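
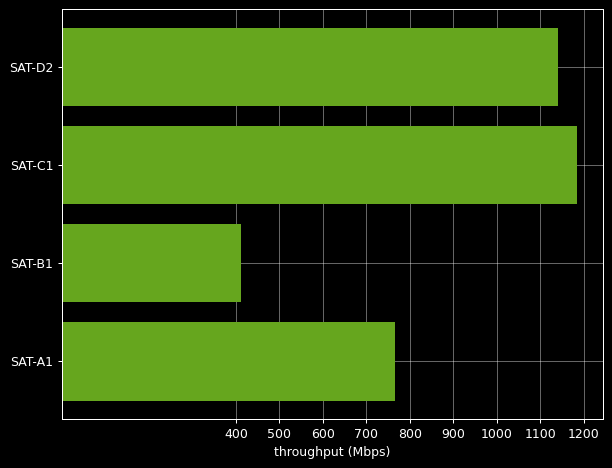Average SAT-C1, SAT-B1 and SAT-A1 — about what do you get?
(1200 + 400 + 800) / 3 ≈ 800.

≈ 800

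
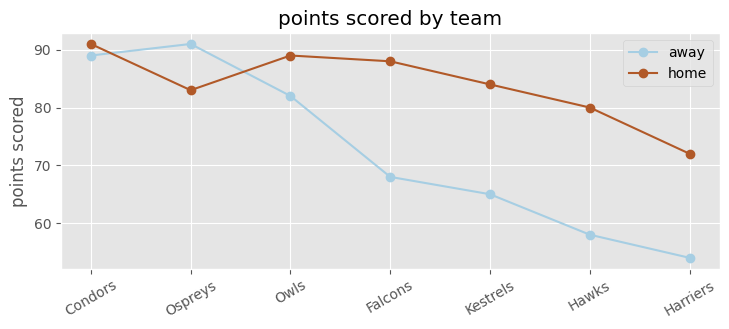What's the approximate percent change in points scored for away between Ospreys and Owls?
Ospreys ≈ 90, Owls ≈ 80; (80 − 90) / 90 ≈ -11.1%.

≈ -11.1%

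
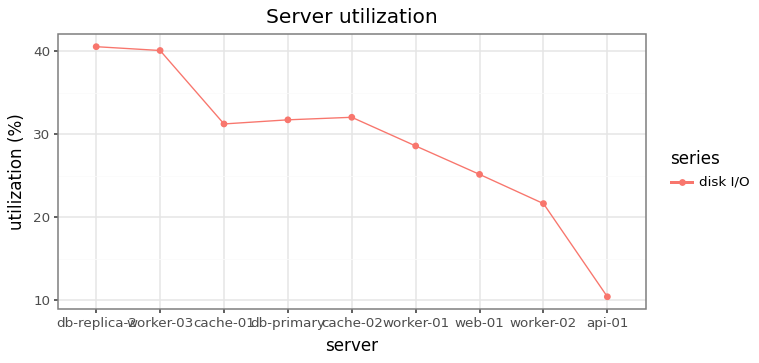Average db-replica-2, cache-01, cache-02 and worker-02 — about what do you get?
≈ 30

(40 + 30 + 30 + 20) / 4 ≈ 30.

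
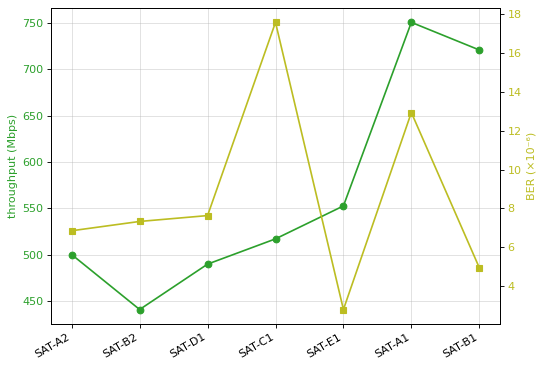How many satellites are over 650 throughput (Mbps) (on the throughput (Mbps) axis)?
Above 650: SAT-A1, SAT-B1.

2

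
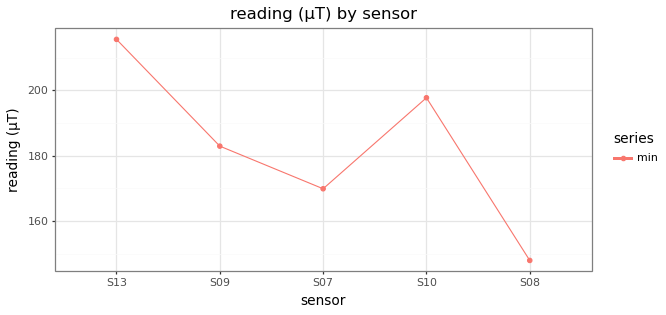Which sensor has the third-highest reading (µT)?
S09

Top 4: S13 ≈ 220, S10 ≈ 200, S09 ≈ 180, S07 ≈ 170.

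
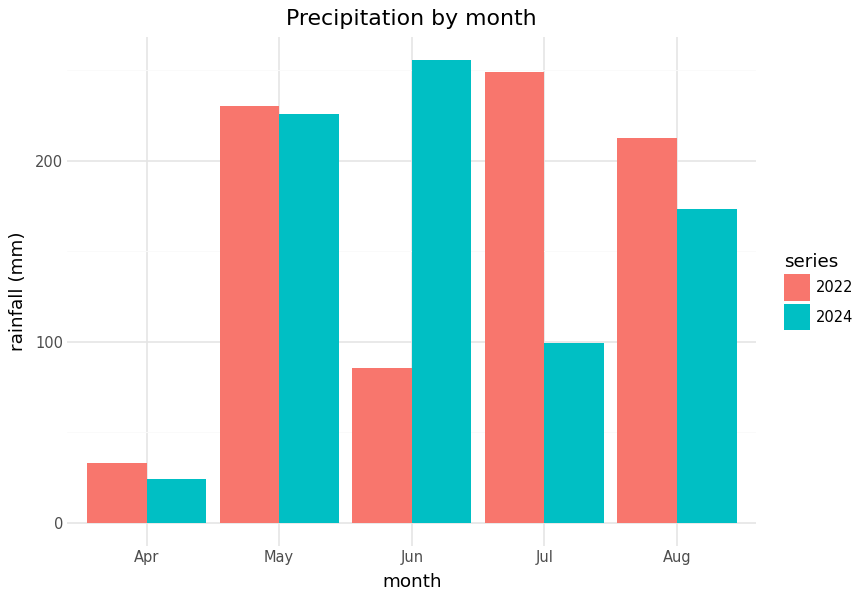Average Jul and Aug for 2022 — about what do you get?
(250 + 225) / 2 ≈ 238.

≈ 238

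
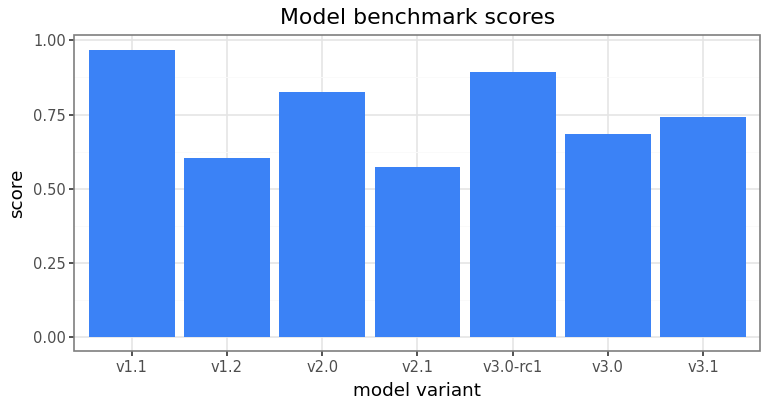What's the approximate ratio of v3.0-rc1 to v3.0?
v3.0-rc1 ≈ 0.9, v3.0 ≈ 0.7; 0.9/0.7 ≈ 1.29.

≈ 1.29×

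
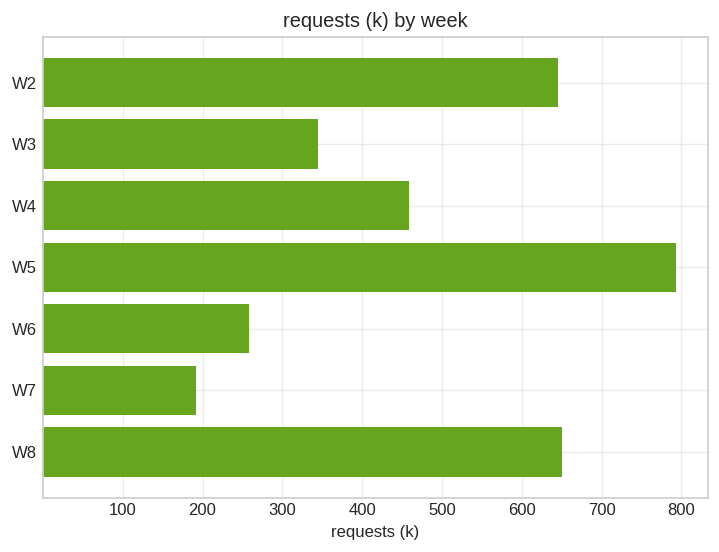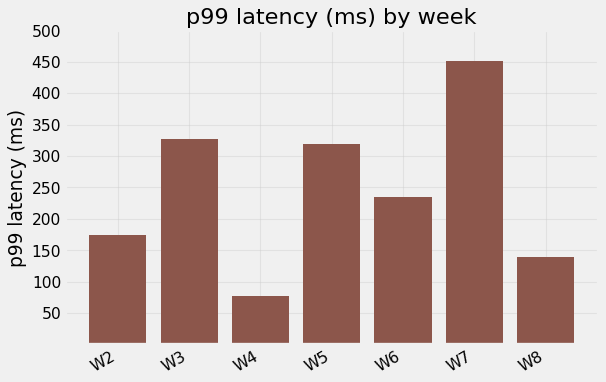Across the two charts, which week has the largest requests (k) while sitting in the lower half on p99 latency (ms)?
Chart 2 median p99 latency (ms) ≈ 250; below-median weeks: W2, W4, W8. Among those, W8 has the highest requests (k) (≈ 700).

W8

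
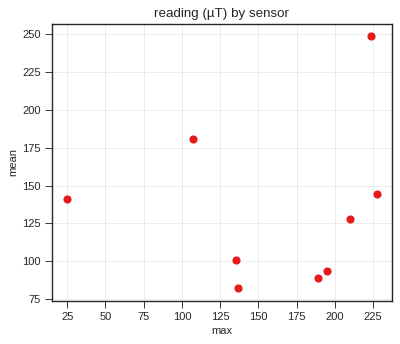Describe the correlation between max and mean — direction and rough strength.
no clear correlation

Points are roughly uncorrelated; weak (|r| ≈ 0.1).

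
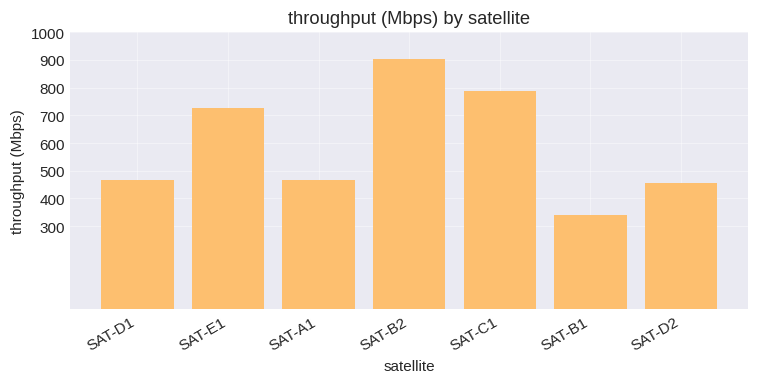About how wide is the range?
Max SAT-B2 ≈ 900, min SAT-B1 ≈ 300; range ≈ 600.

≈ 600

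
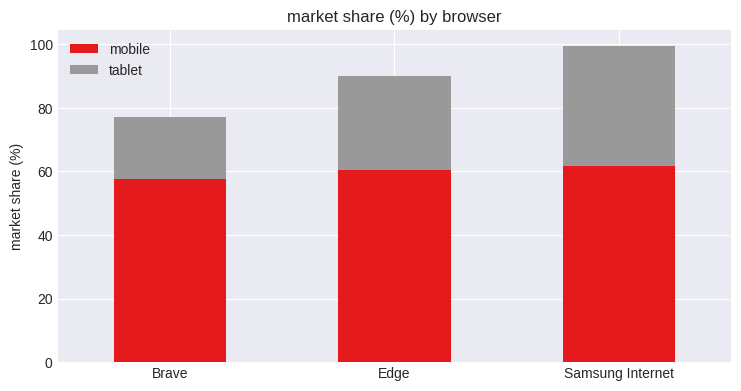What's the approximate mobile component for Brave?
mobile top ≈ 60, bottom ≈ 0; segment ≈ 60.

≈ 60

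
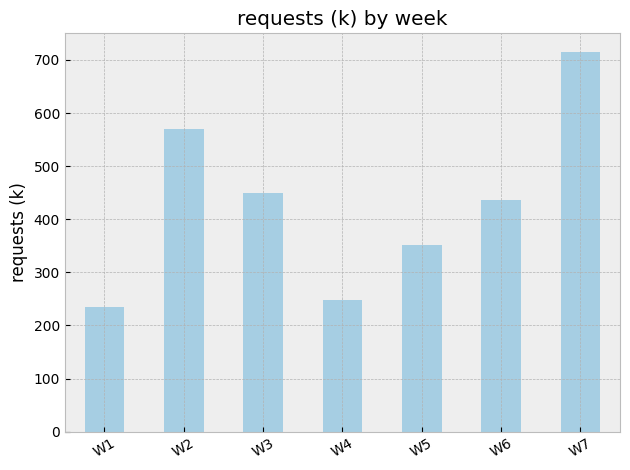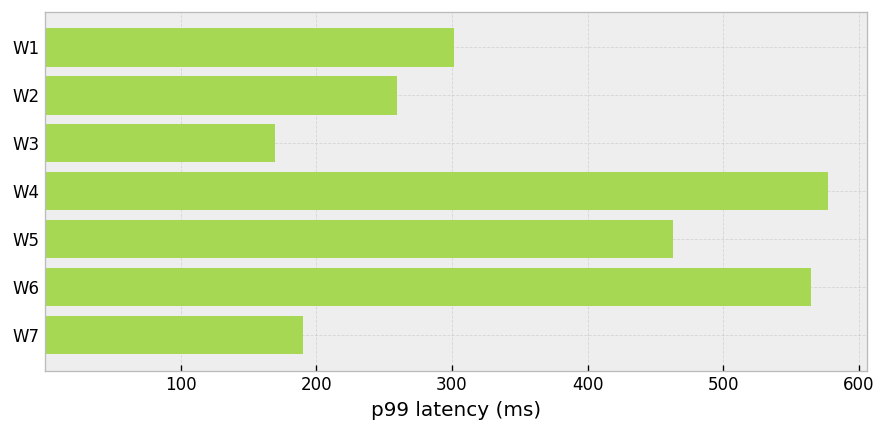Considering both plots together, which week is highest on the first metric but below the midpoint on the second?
Chart 2 median p99 latency (ms) ≈ 300; below-median weeks: W2, W3, W7. Among those, W7 has the highest requests (k) (≈ 700).

W7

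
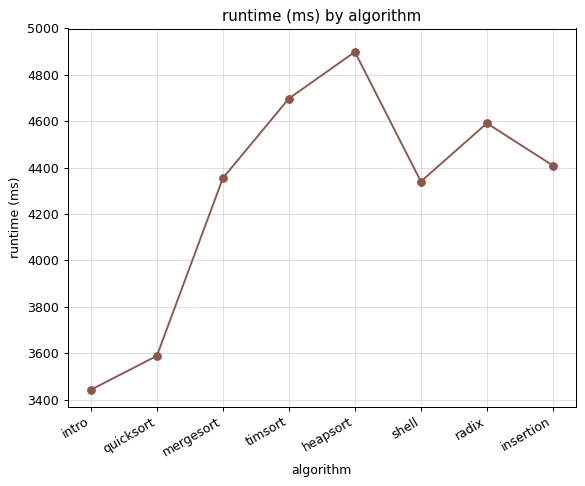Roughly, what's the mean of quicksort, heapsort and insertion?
≈ 4267

(3600 + 4800 + 4400) / 3 ≈ 4267.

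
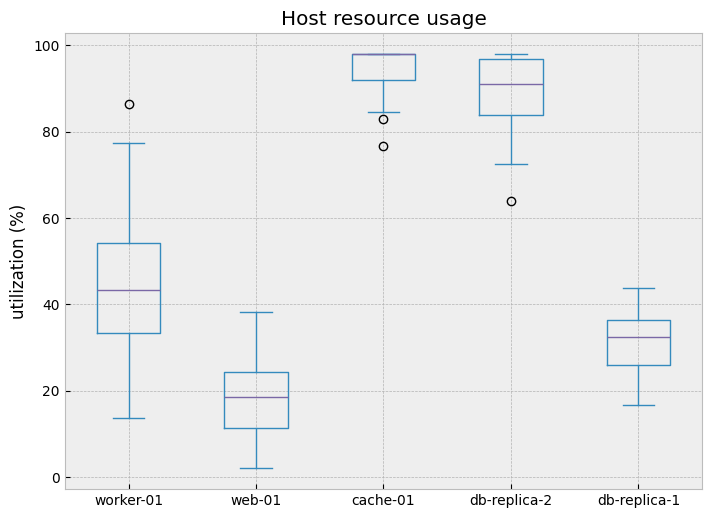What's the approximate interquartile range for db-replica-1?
Q3 ≈ 40, Q1 ≈ 30; IQR ≈ 10.

≈ 10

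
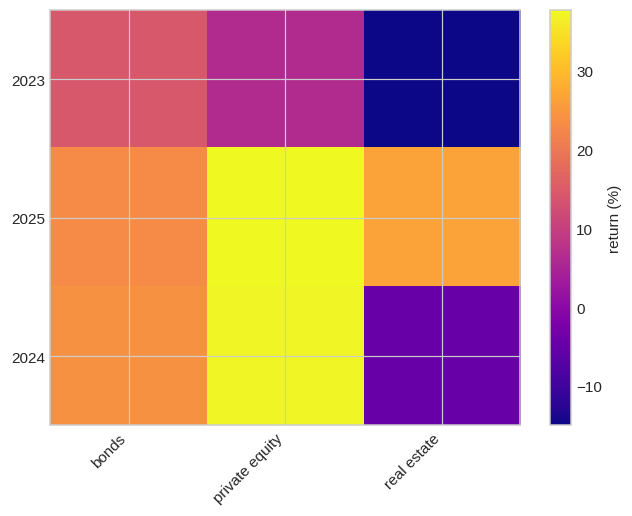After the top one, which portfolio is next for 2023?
Top 3 for 2023: bonds ≈ 15, private equity ≈ 5, real estate ≈ -15.

private equity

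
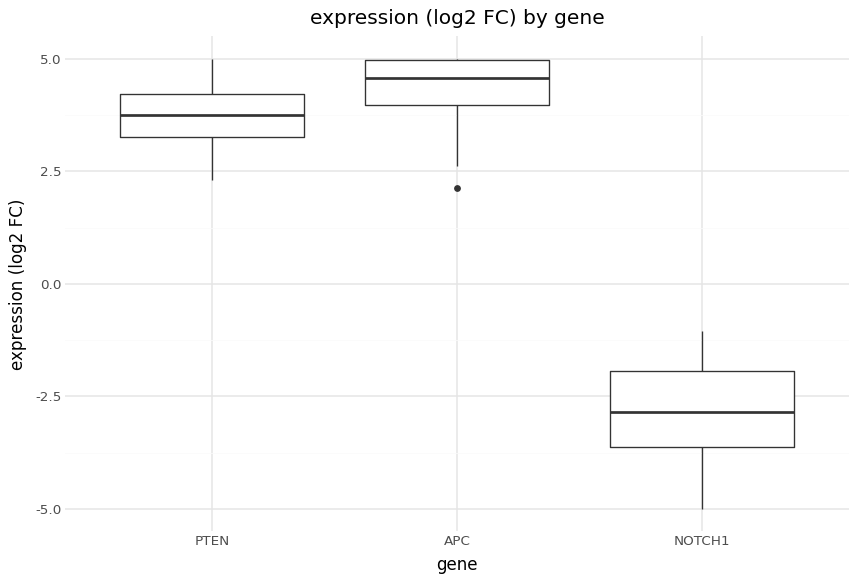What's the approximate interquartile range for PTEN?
Q3 ≈ 4, Q1 ≈ 3; IQR ≈ 1.

≈ 1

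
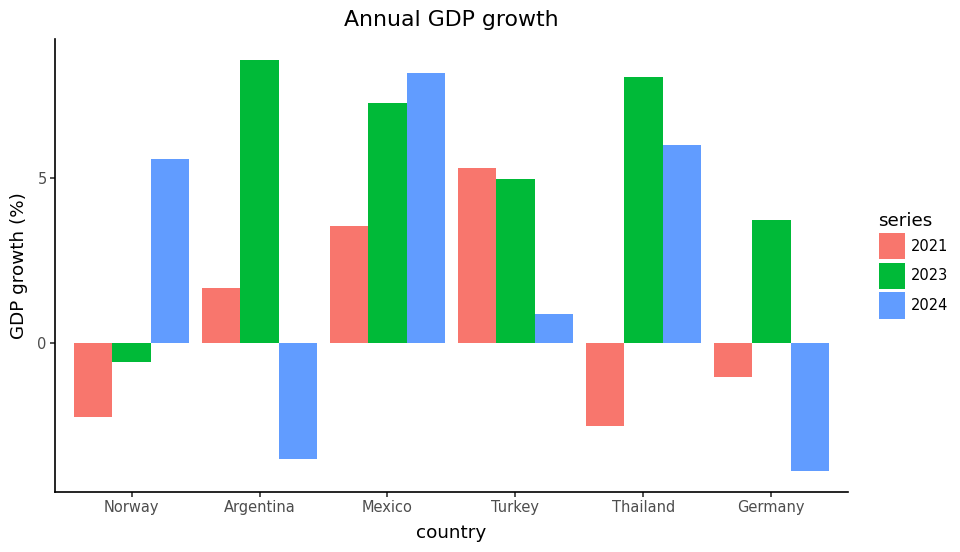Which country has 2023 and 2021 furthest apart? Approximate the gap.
Thailand, ≈ 10 %

Thailand: 2023 ≈ 8, 2021 ≈ -2 → gap ≈ 10. Next-largest (Argentina) is only ≈ 6.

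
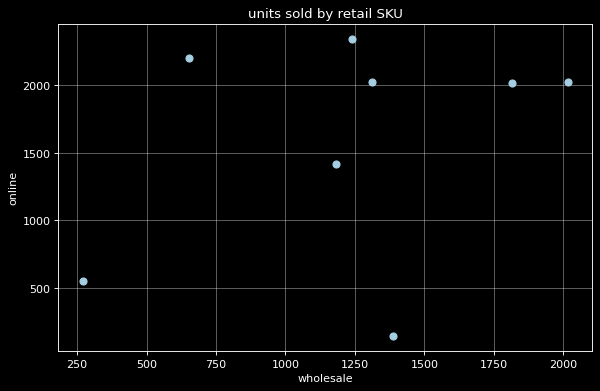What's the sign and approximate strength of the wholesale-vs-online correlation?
positive, weak

Points are positively correlated; weak (|r| ≈ 0.3).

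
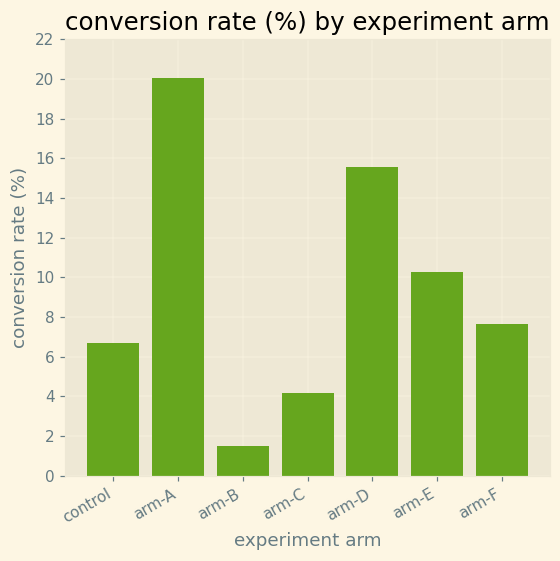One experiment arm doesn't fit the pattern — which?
arm-A ≈ 20; the rest sit between ≈ 2 and ≈ 16.

arm-A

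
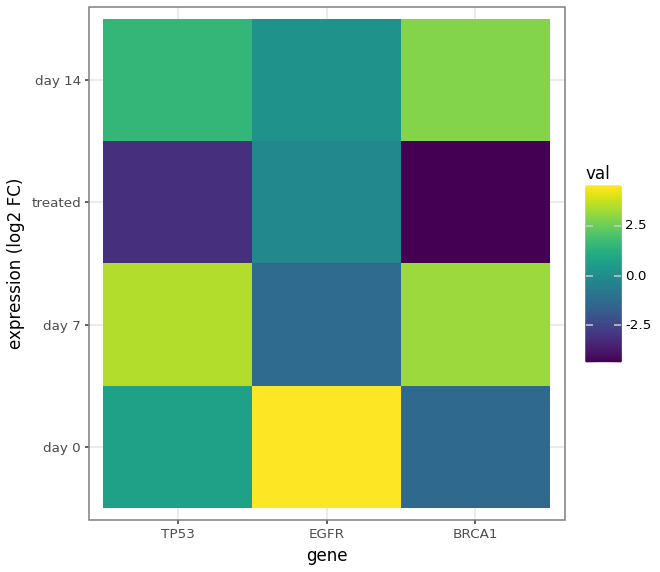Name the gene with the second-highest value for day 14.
TP53

Top 3 for day 14: BRCA1 ≈ 3, TP53 ≈ 2, EGFR ≈ 0.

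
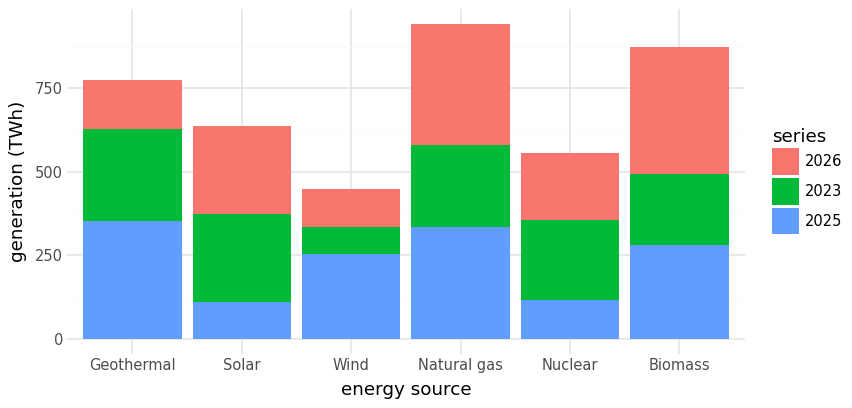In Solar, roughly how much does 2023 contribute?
2023 top ≈ 400, bottom ≈ 100; segment ≈ 300.

≈ 300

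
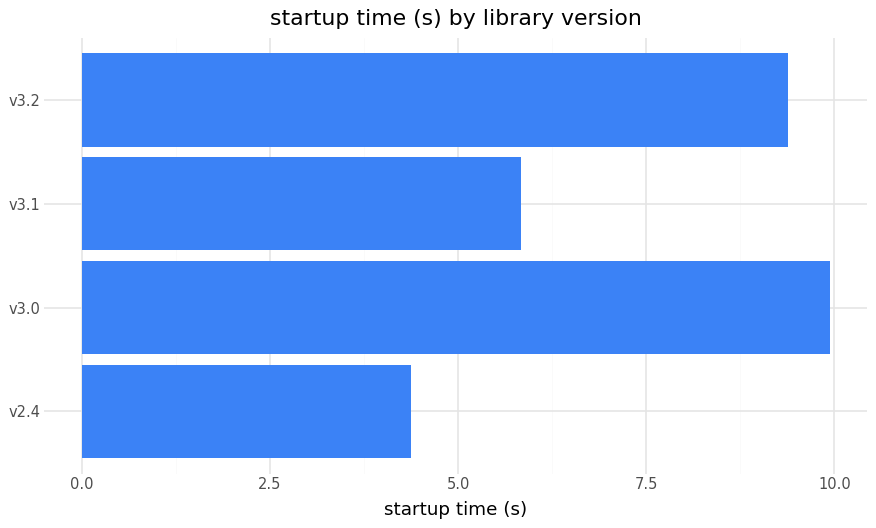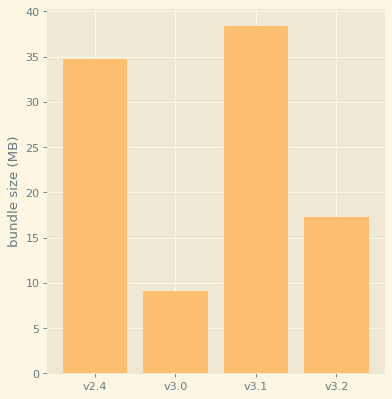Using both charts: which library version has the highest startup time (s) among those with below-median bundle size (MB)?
v3.0

Chart 2 median bundle size (MB) ≈ 25; below-median library versions: v3.0, v3.2. Among those, v3.0 has the highest startup time (s) (≈ 10).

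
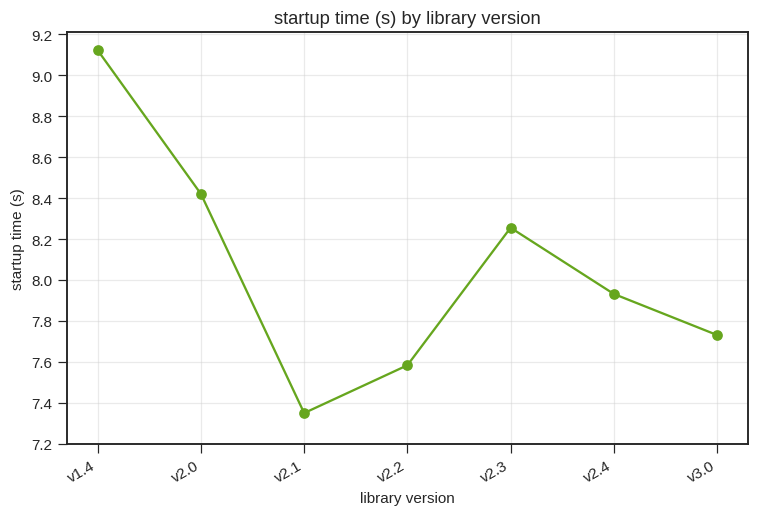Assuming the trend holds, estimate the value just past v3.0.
≈ 7.6

Last three: 8.2, 8.0, 7.8 → slope ≈ -0.2/step → next ≈ 7.6.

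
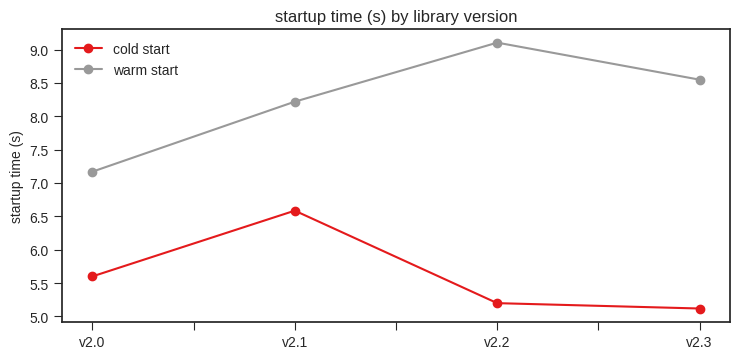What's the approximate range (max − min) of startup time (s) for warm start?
≈ 2.0

Max v2.2 ≈ 9.0, min v2.0 ≈ 7.0; range ≈ 2.0.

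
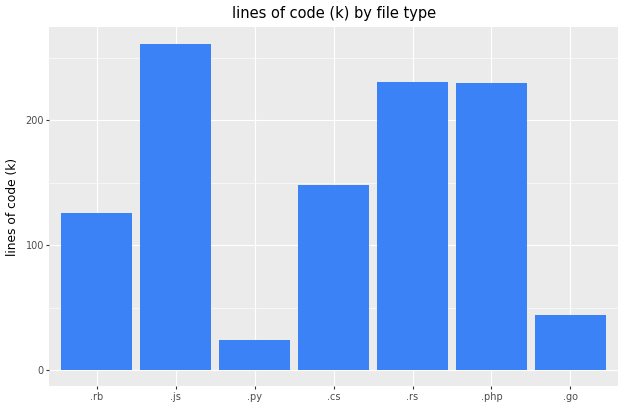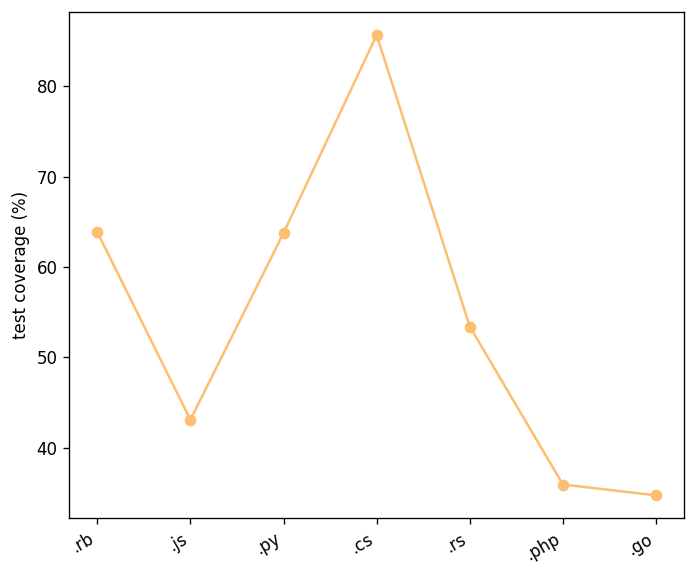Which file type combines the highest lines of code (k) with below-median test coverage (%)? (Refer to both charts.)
.js

Chart 2 median test coverage (%) ≈ 50; below-median file types: .js, .php, .go. Among those, .js has the highest lines of code (k) (≈ 250).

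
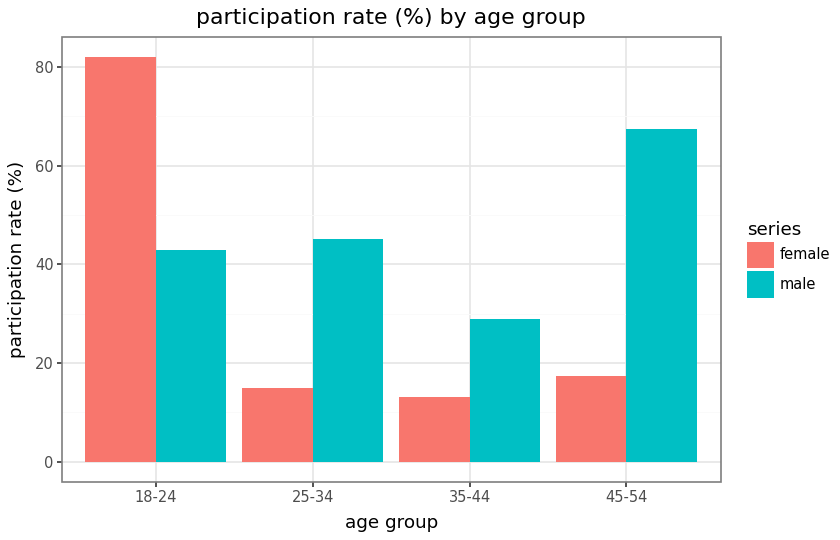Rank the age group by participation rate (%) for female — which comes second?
Top 3 for female: 18-24 ≈ 80, 45-54 ≈ 20, 25-34 ≈ 10.

45-54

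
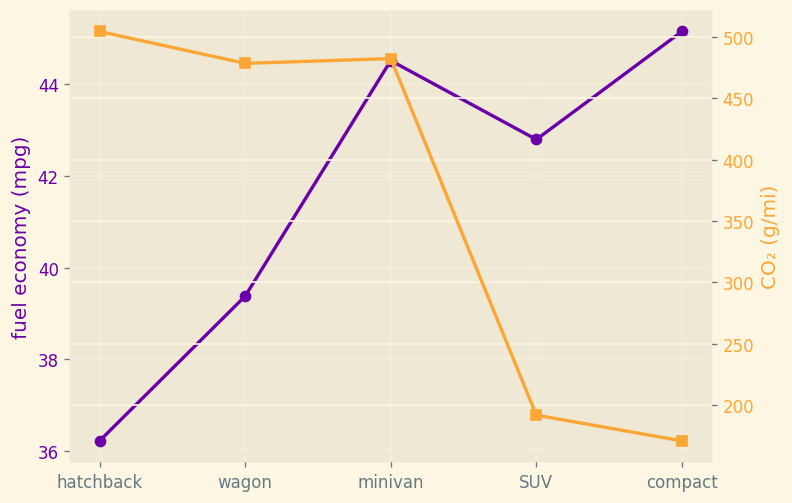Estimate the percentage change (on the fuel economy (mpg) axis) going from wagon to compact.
≈ +15.4%

wagon ≈ 39, compact ≈ 45; (45 − 39) / 39 ≈ +15.4%.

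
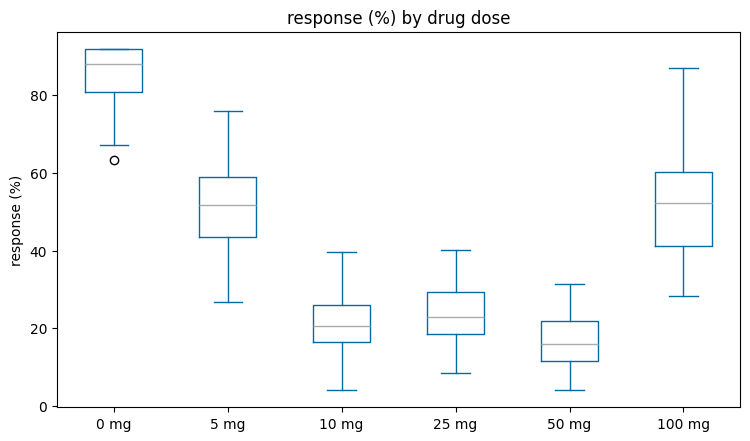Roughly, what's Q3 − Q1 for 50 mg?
≈ 10

Q3 ≈ 20, Q1 ≈ 10; IQR ≈ 10.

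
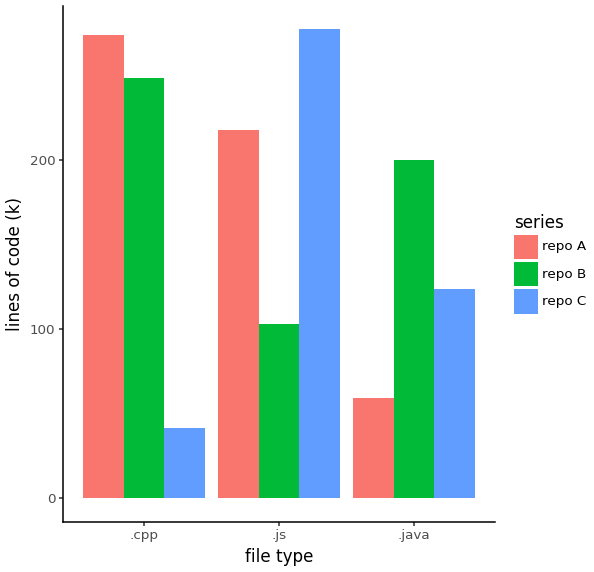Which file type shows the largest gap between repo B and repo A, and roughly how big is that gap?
.java: repo B ≈ 200, repo A ≈ 50 → gap ≈ 150. Next-largest (.js) is only ≈ 125.

.java, ≈ 150 k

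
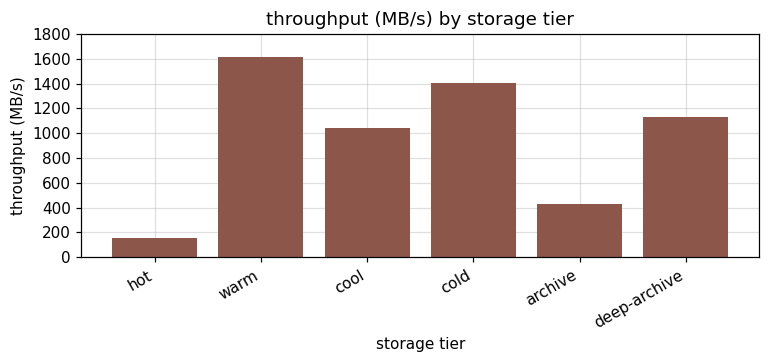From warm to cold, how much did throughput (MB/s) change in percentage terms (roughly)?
≈ -12.5%

warm ≈ 1600, cold ≈ 1400; (1400 − 1600) / 1600 ≈ -12.5%.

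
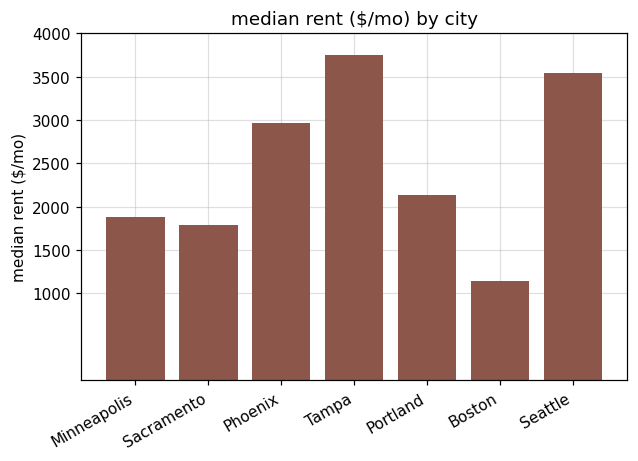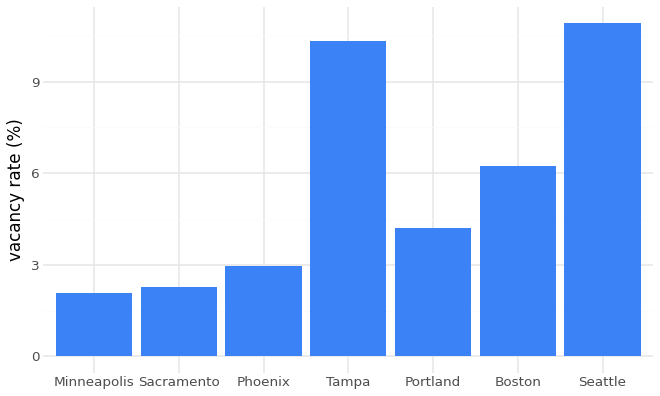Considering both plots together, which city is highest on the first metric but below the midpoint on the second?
Chart 2 median vacancy rate (%) ≈ 4; below-median cities: Minneapolis, Sacramento, Phoenix. Among those, Phoenix has the highest median rent ($/mo) (≈ 3000).

Phoenix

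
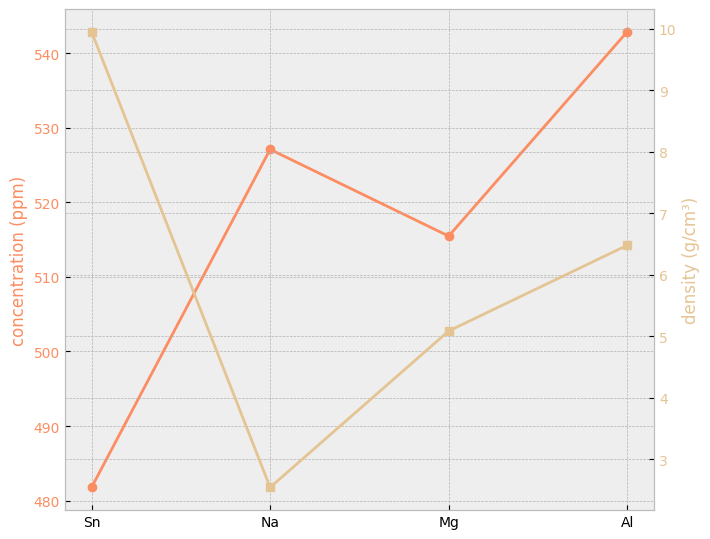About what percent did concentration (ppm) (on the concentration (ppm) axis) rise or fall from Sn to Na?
≈ +10.4%

Sn ≈ 480, Na ≈ 530; (530 − 480) / 480 ≈ +10.4%.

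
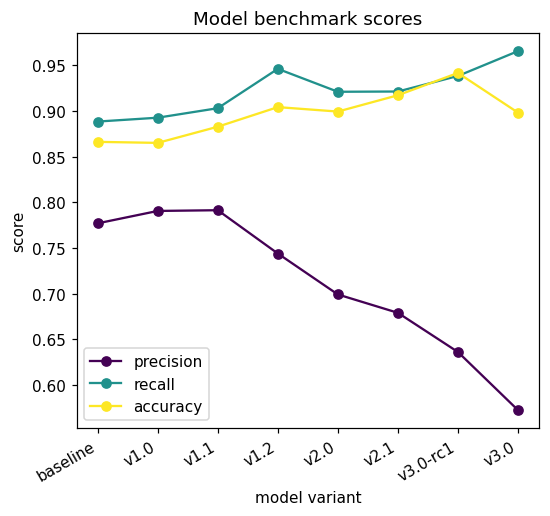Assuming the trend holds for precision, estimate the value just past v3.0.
Last three: 0.70, 0.65, 0.55 → slope ≈ -0.075/step → next ≈ 0.475.

≈ 0.475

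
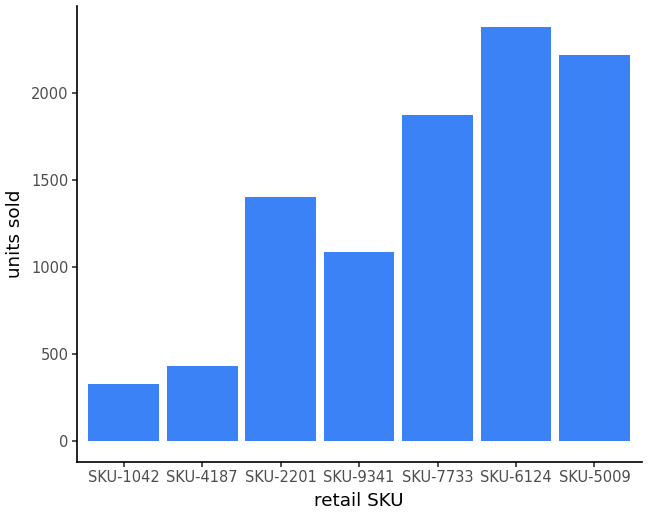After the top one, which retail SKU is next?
SKU-5009

Top 3: SKU-6124 ≈ 2400, SKU-5009 ≈ 2200, SKU-7733 ≈ 1800.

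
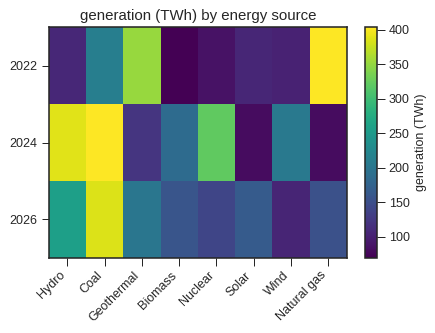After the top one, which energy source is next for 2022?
Geothermal

Top 3 for 2022: Natural gas ≈ 400, Geothermal ≈ 350, Coal ≈ 200.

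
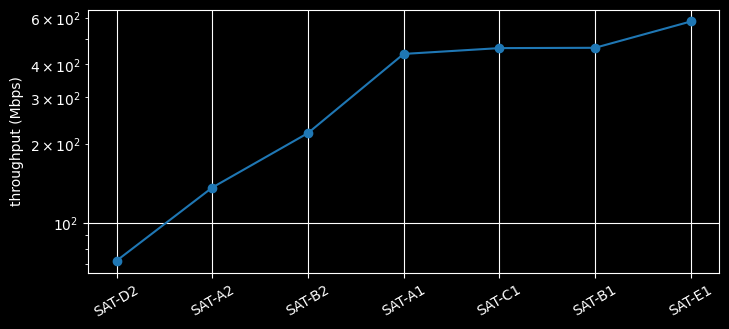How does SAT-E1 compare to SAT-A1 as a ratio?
SAT-E1 ≈ 600, SAT-A1 ≈ 450; 600/450 ≈ 1.33.

≈ 1.33×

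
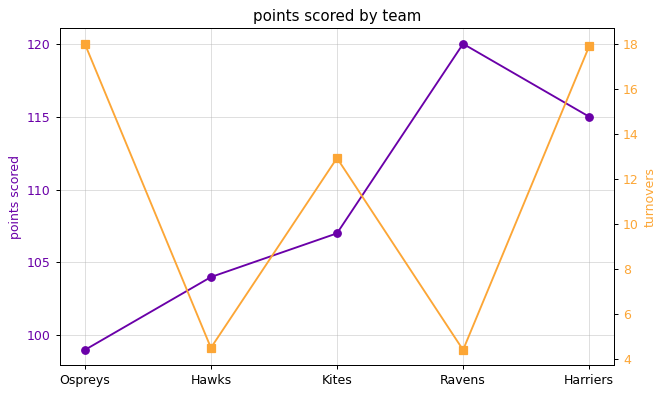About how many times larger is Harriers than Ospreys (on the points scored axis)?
≈ 1.16×

Harriers ≈ 116, Ospreys ≈ 100; 116/100 ≈ 1.16.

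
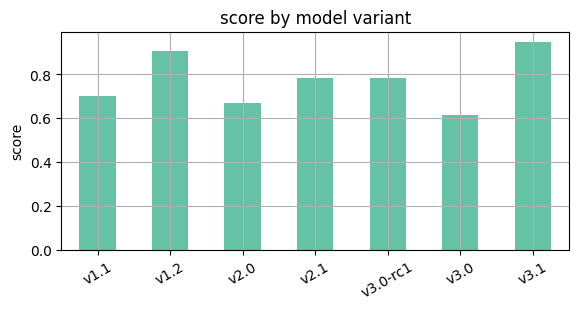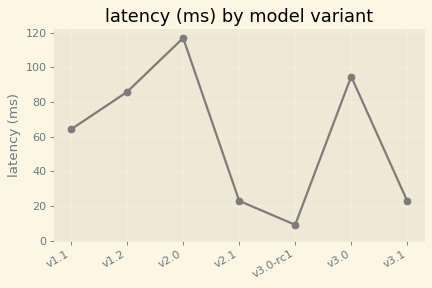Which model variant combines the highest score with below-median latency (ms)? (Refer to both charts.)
Chart 2 median latency (ms) ≈ 60; below-median model variants: v2.1, v3.0-rc1, v3.1. Among those, v3.1 has the highest score (≈ 0.9).

v3.1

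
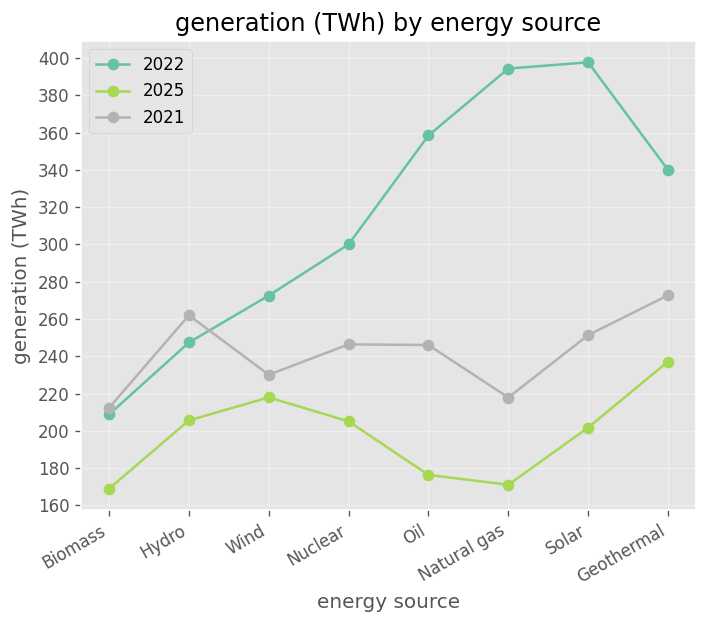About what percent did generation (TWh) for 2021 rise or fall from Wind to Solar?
Wind ≈ 240, Solar ≈ 260; (260 − 240) / 240 ≈ +8.3%.

≈ +8.3%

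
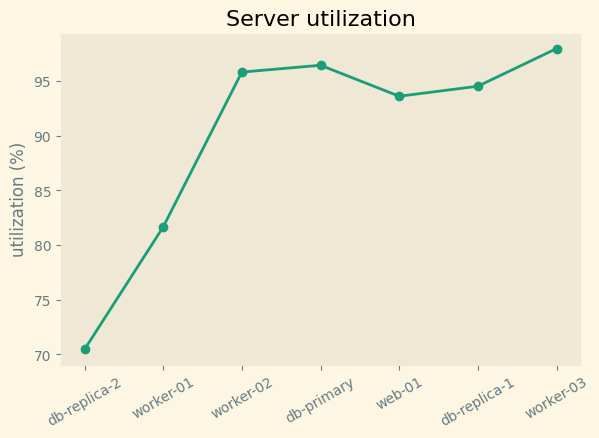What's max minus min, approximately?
≈ 30

Max worker-03 ≈ 100, min db-replica-2 ≈ 70; range ≈ 30.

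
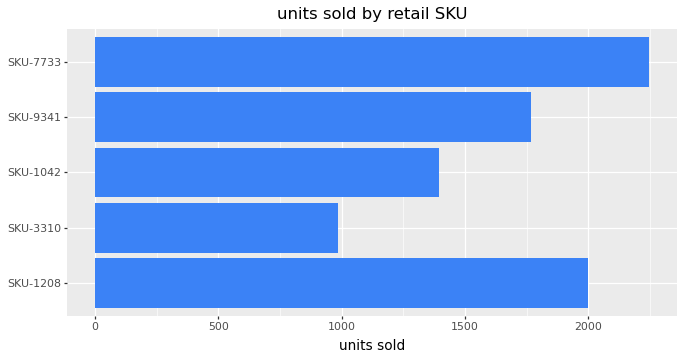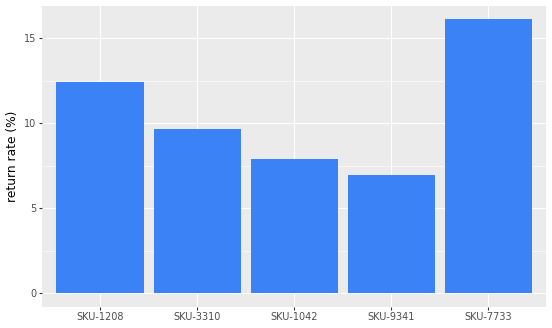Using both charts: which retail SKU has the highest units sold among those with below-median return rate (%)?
Chart 2 median return rate (%) ≈ 10; below-median retail SKUs: SKU-1042, SKU-9341. Among those, SKU-9341 has the highest units sold (≈ 2000).

SKU-9341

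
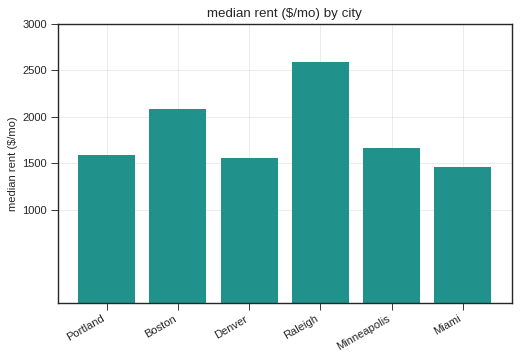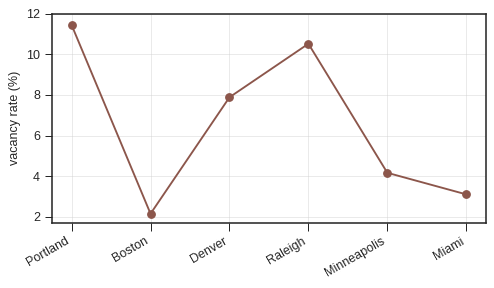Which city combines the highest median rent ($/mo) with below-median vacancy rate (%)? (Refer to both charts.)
Chart 2 median vacancy rate (%) ≈ 6; below-median cities: Boston, Minneapolis, Miami. Among those, Boston has the highest median rent ($/mo) (≈ 2000).

Boston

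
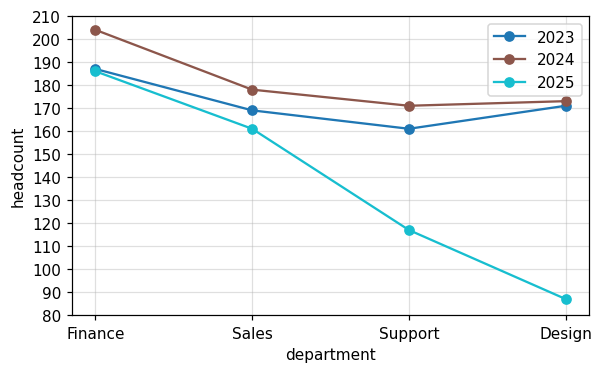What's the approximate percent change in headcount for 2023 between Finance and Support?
Finance ≈ 190, Support ≈ 160; (160 − 190) / 190 ≈ -15.8%.

≈ -15.8%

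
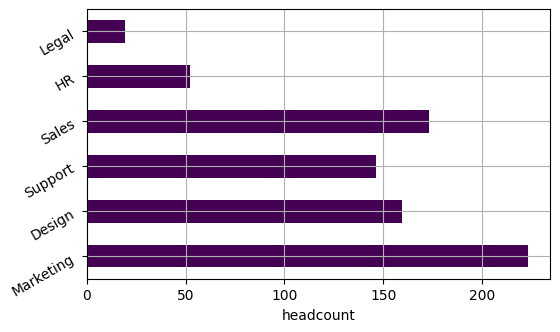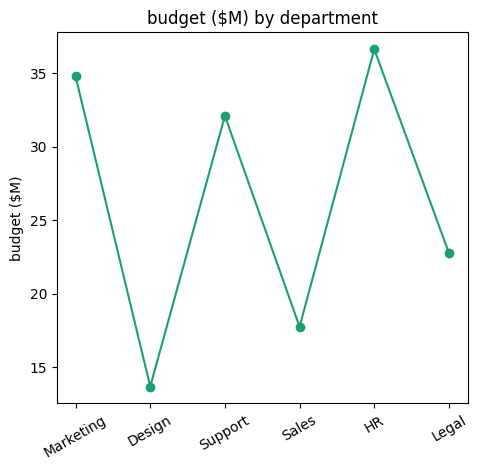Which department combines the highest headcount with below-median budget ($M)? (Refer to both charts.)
Sales

Chart 2 median budget ($M) ≈ 25; below-median departments: Design, Sales, Legal. Among those, Sales has the highest headcount (≈ 175).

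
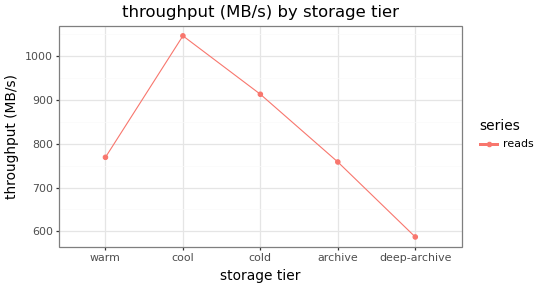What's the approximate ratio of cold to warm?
cold ≈ 900, warm ≈ 750; 900/750 ≈ 1.2.

≈ 1.2×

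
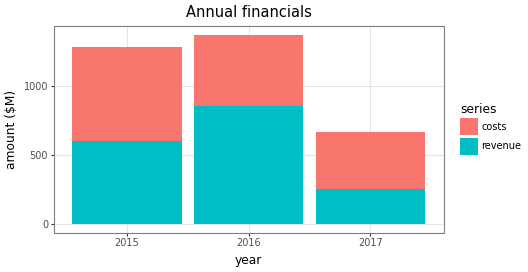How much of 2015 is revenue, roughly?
revenue top ≈ 600, bottom ≈ 0; segment ≈ 600.

≈ 600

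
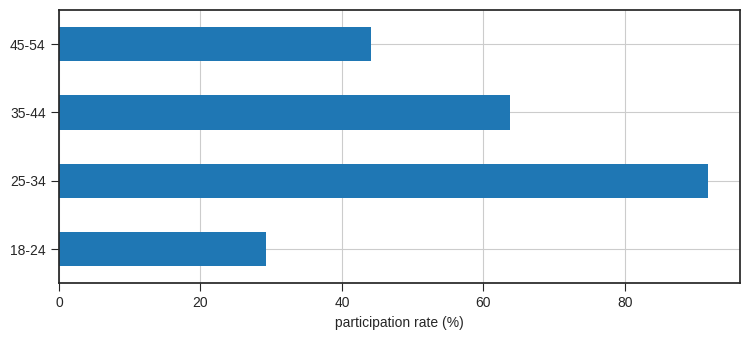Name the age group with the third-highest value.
45-54

Top 4: 25-34 ≈ 90, 35-44 ≈ 60, 45-54 ≈ 40, 18-24 ≈ 30.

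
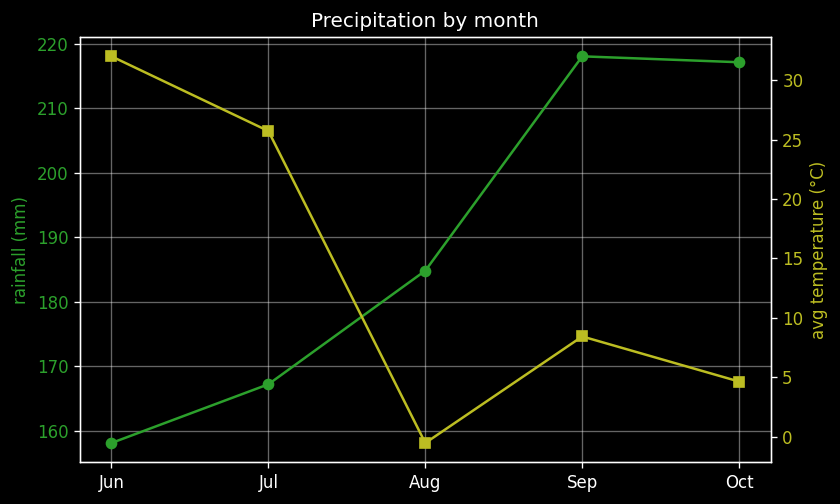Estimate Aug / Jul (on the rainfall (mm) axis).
≈ 1.12×

Aug ≈ 185, Jul ≈ 165; 185/165 ≈ 1.12.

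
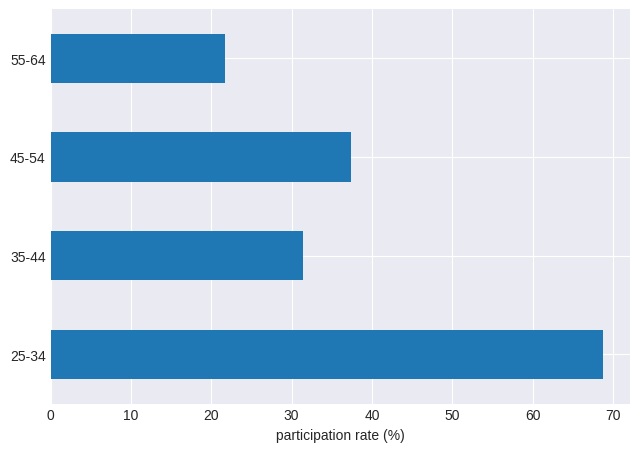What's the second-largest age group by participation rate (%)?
45-54

Top 3: 25-34 ≈ 70, 45-54 ≈ 40, 35-44 ≈ 30.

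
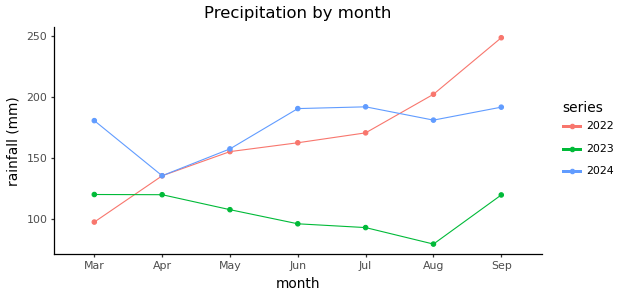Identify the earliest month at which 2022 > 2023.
Mar: 2022 ≈ 100 vs 2023 ≈ 120 (not yet); Apr: 2022 ≈ 140 vs 2023 ≈ 120 (first crossover).

Apr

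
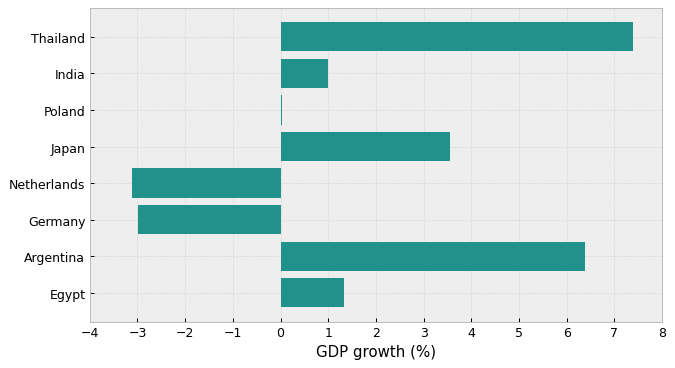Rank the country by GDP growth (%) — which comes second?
Argentina

Top 3: Thailand ≈ 7, Argentina ≈ 6, Japan ≈ 4.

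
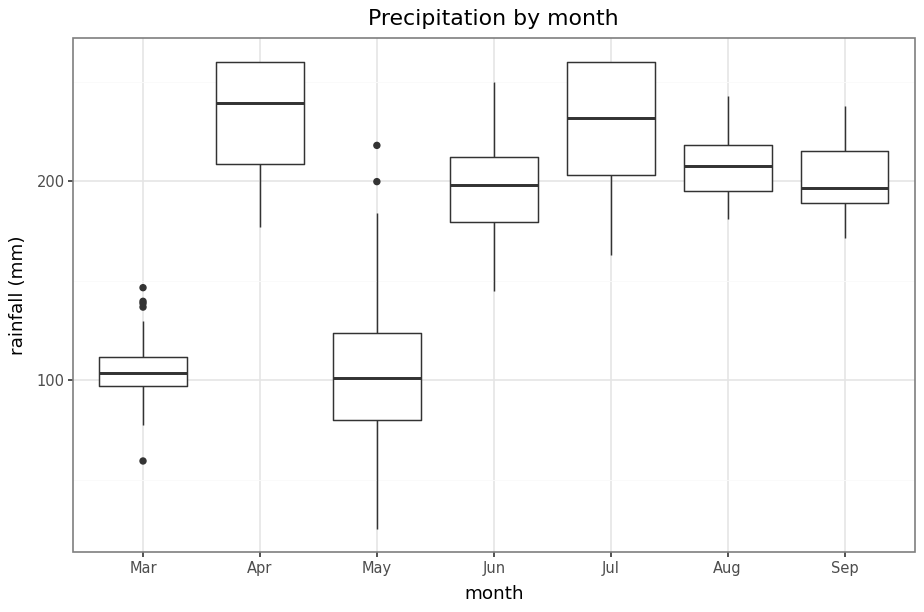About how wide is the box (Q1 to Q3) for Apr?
Q3 ≈ 260, Q1 ≈ 200; IQR ≈ 60.

≈ 60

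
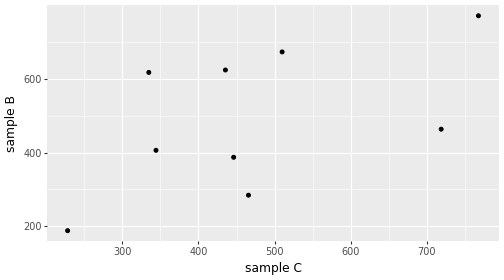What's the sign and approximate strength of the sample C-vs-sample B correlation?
positive, moderate

Points are positively correlated; moderate (|r| ≈ 0.6).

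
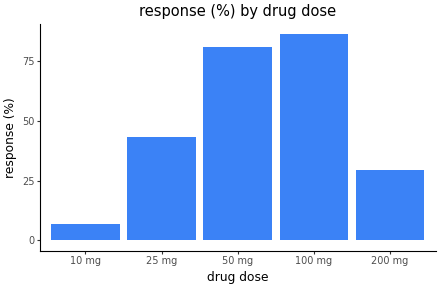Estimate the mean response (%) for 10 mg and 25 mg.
≈ 25

(10 + 40) / 2 ≈ 25.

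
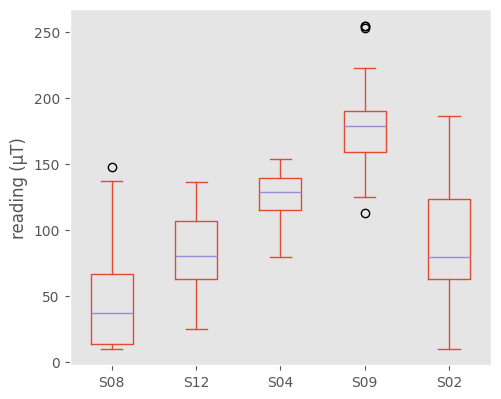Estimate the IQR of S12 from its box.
Q3 ≈ 100, Q1 ≈ 60; IQR ≈ 40.

≈ 40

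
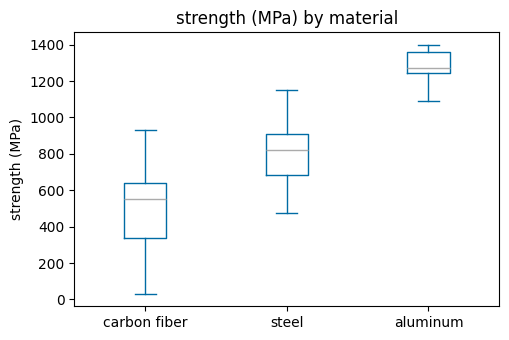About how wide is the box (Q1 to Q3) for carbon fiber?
Q3 ≈ 600, Q1 ≈ 300; IQR ≈ 300.

≈ 300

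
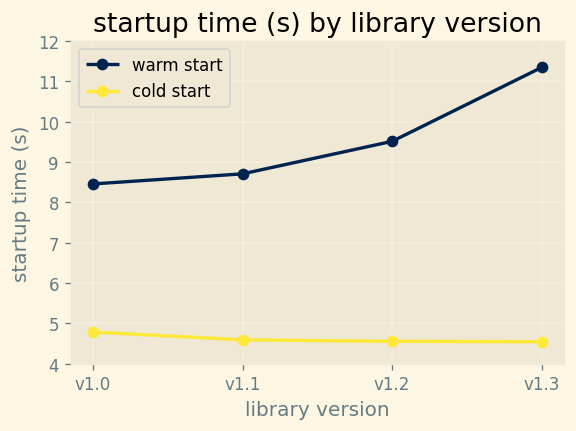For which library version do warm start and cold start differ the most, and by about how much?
v1.3: warm start ≈ 11, cold start ≈ 5 → gap ≈ 6. Next-largest (v1.2) is only ≈ 5.

v1.3, ≈ 6 s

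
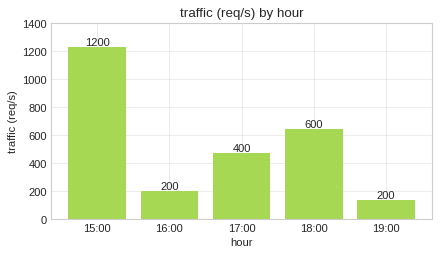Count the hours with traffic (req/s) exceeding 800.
Above 800: 15:00.

1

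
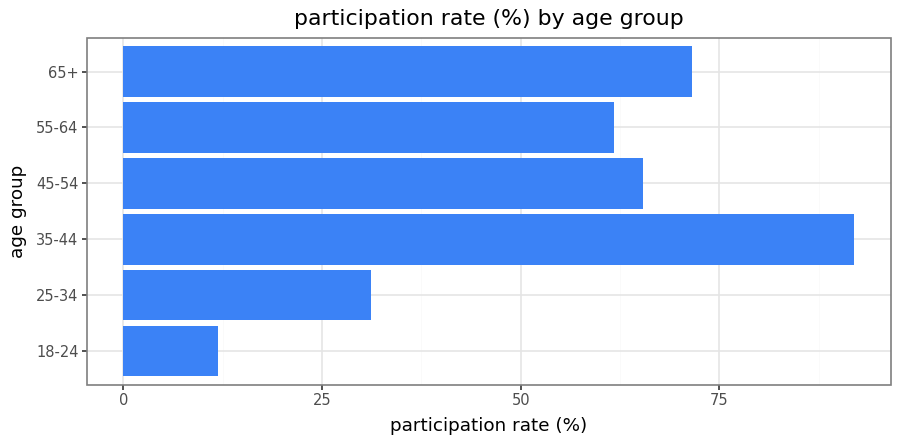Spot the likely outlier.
18-24 ≈ 10; the rest sit between ≈ 30 and ≈ 90.

18-24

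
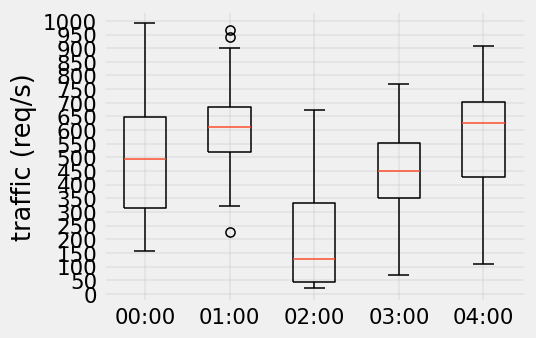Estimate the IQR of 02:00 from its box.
≈ 300

Q3 ≈ 350, Q1 ≈ 50; IQR ≈ 300.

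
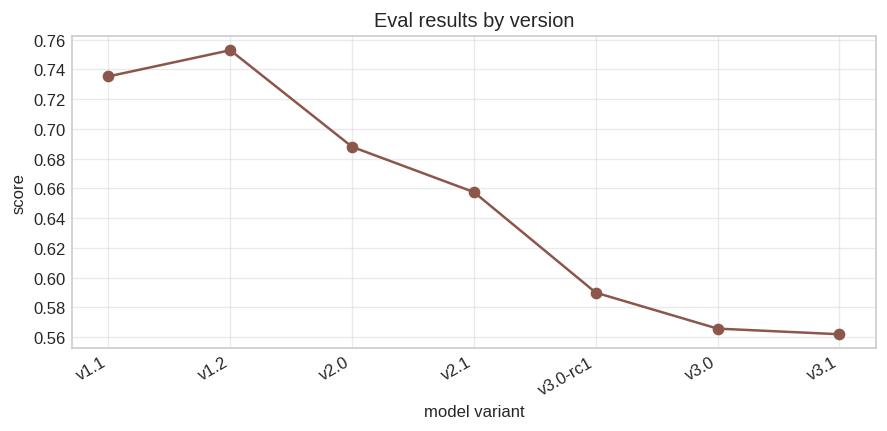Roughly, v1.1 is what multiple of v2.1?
v1.1 ≈ 0.74, v2.1 ≈ 0.66; 0.74/0.66 ≈ 1.12.

≈ 1.12×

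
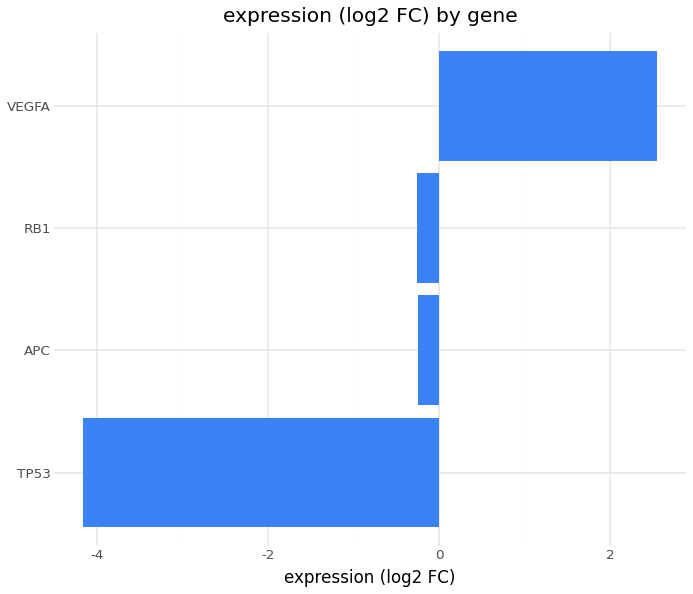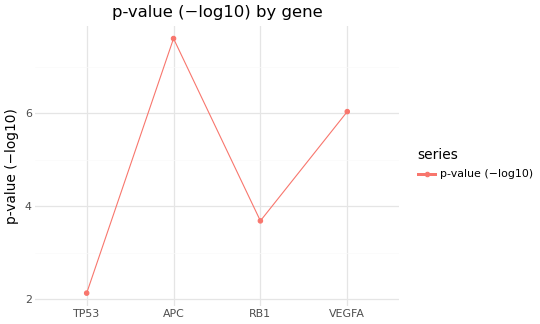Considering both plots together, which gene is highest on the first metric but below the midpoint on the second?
Chart 2 median p-value (−log10) ≈ 5; below-median genes: TP53, RB1. Among those, RB1 has the highest expression (log2 FC) (≈ -0.5).

RB1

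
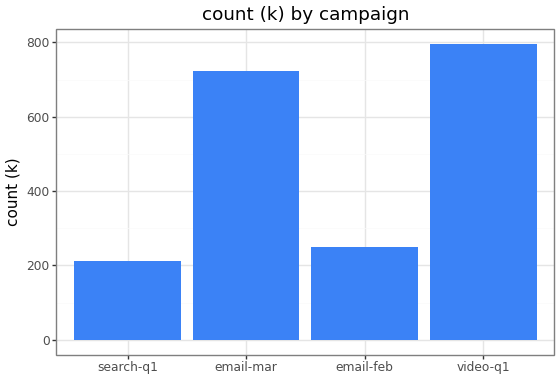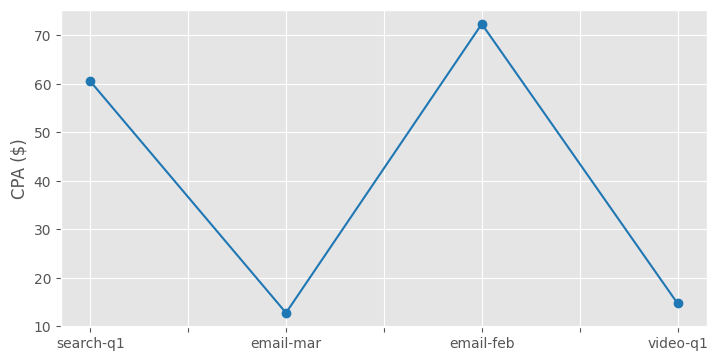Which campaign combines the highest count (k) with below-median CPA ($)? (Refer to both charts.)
Chart 2 median CPA ($) ≈ 40; below-median campaigns: email-mar, video-q1. Among those, video-q1 has the highest count (k) (≈ 800).

video-q1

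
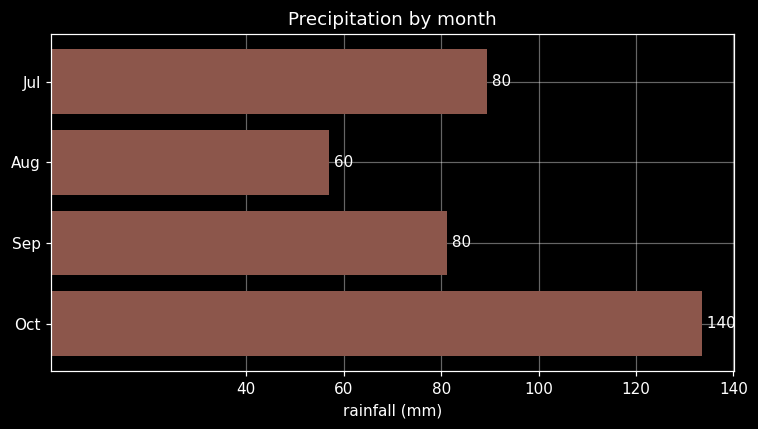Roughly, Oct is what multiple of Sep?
≈ 1.75×

Oct ≈ 140, Sep ≈ 80; 140/80 ≈ 1.75.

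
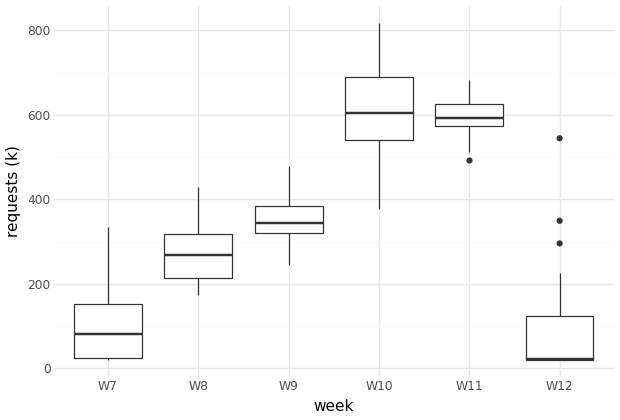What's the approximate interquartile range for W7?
≈ 150

Q3 ≈ 150, Q1 ≈ 0; IQR ≈ 150.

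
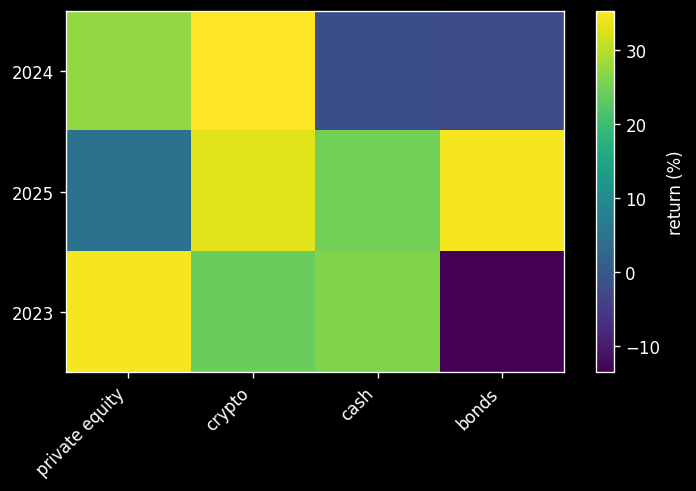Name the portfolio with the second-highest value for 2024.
private equity

Top 3 for 2024: crypto ≈ 35, private equity ≈ 25, cash ≈ 0.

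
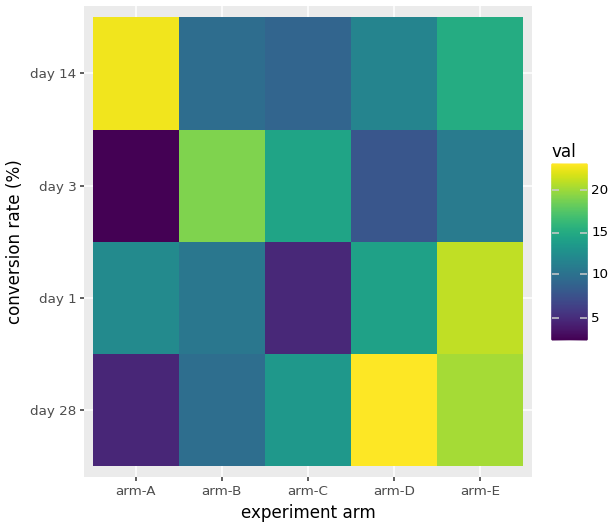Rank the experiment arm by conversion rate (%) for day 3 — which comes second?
Top 3 for day 3: arm-B ≈ 20, arm-C ≈ 14, arm-E ≈ 10.

arm-C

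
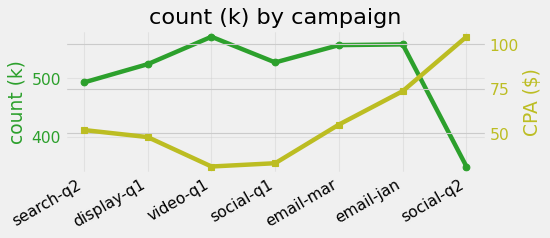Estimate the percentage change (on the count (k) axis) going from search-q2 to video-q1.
≈ +16%

search-q2 ≈ 500, video-q1 ≈ 580; (580 − 500) / 500 ≈ +16%.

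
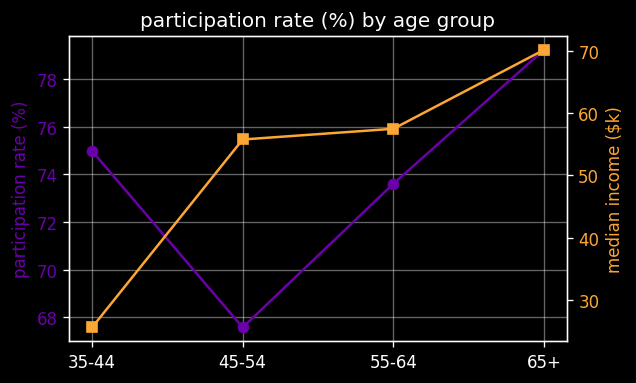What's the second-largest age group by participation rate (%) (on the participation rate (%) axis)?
35-44

Top 3 (on the participation rate (%) axis): 65+ ≈ 79, 35-44 ≈ 75, 55-64 ≈ 74.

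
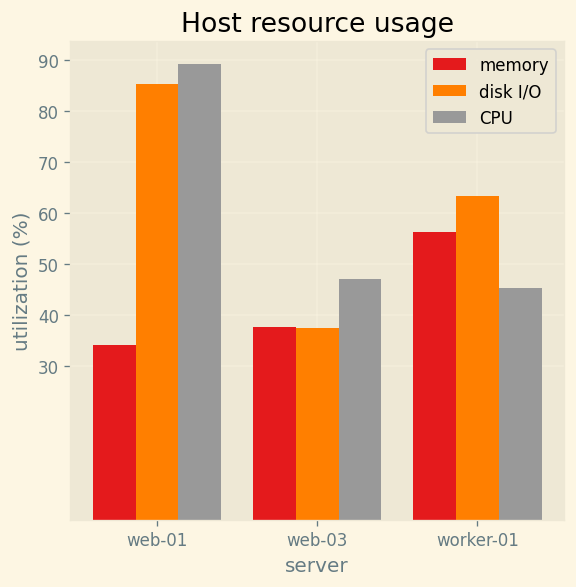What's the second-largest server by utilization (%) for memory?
Top 3 for memory: worker-01 ≈ 60, web-03 ≈ 40, web-01 ≈ 30.

web-03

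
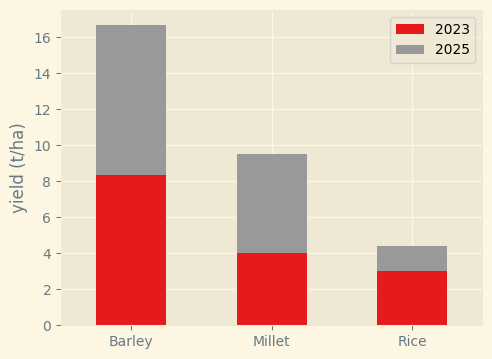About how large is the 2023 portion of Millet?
2023 top ≈ 4, bottom ≈ 0; segment ≈ 4.

≈ 4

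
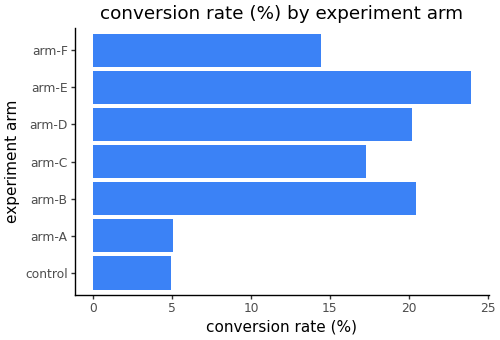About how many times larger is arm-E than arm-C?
≈ 1.33×

arm-E ≈ 24, arm-C ≈ 18; 24/18 ≈ 1.33.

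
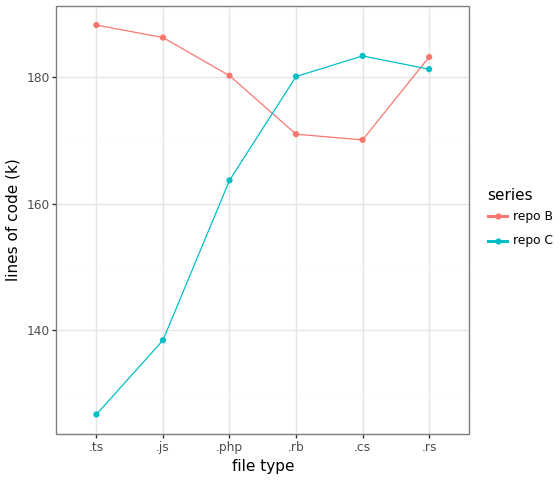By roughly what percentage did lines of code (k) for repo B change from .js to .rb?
≈ -10.5%

.js ≈ 190, .rb ≈ 170; (170 − 190) / 190 ≈ -10.5%.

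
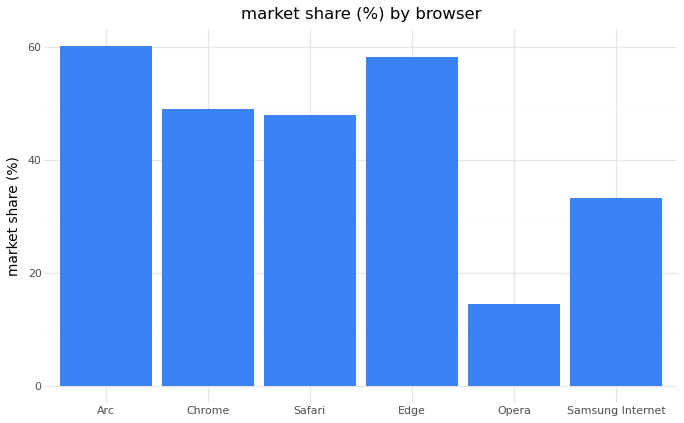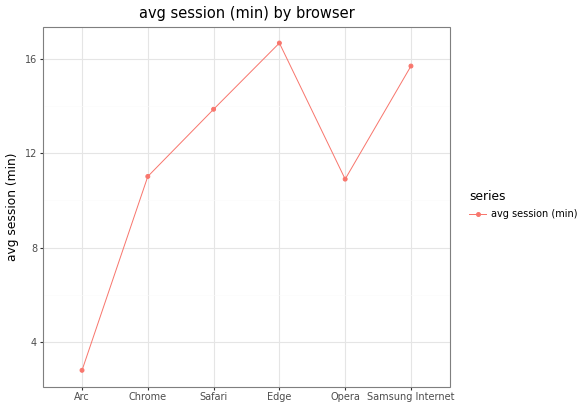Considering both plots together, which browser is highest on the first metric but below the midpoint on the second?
Arc

Chart 2 median avg session (min) ≈ 12; below-median browsers: Arc, Chrome, Opera. Among those, Arc has the highest market share (%) (≈ 60).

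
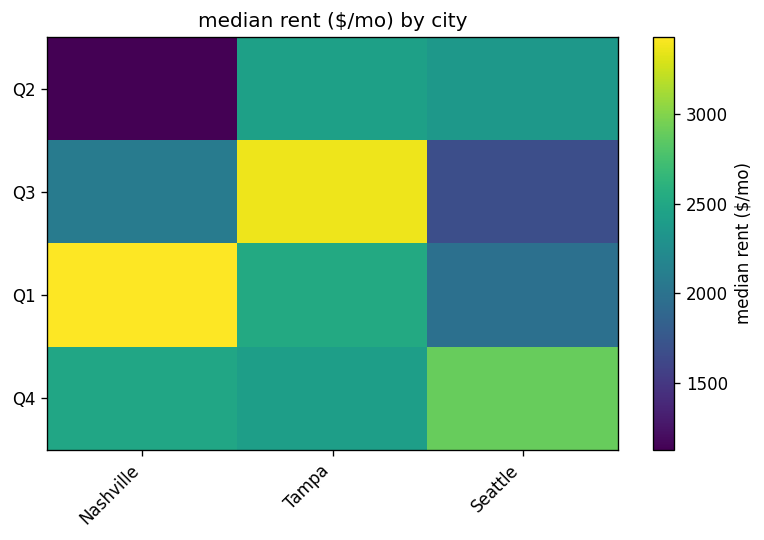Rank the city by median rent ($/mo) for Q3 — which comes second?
Nashville

Top 3 for Q3: Tampa ≈ 3400, Nashville ≈ 2000, Seattle ≈ 1600.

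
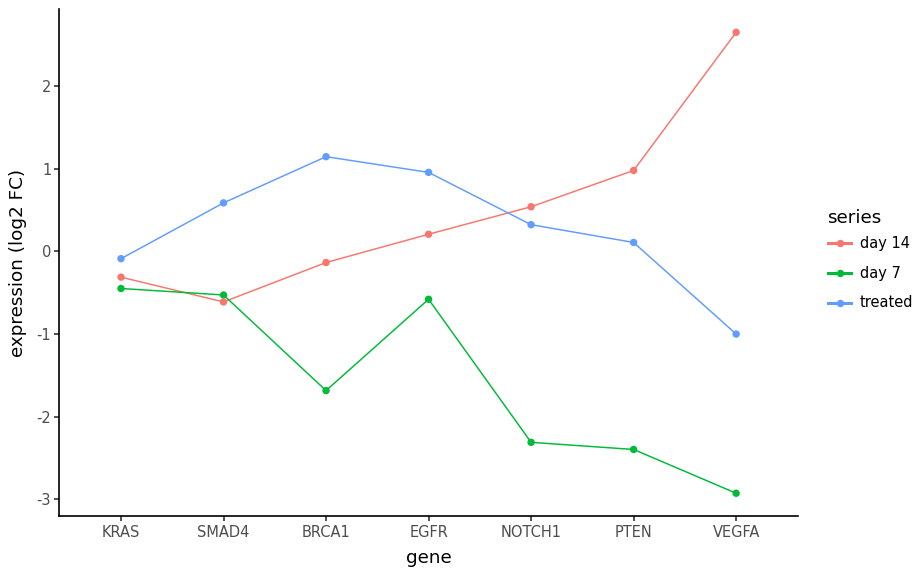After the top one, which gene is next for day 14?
PTEN

Top 3 for day 14: VEGFA ≈ 2.5, PTEN ≈ 1.0, NOTCH1 ≈ 0.5.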